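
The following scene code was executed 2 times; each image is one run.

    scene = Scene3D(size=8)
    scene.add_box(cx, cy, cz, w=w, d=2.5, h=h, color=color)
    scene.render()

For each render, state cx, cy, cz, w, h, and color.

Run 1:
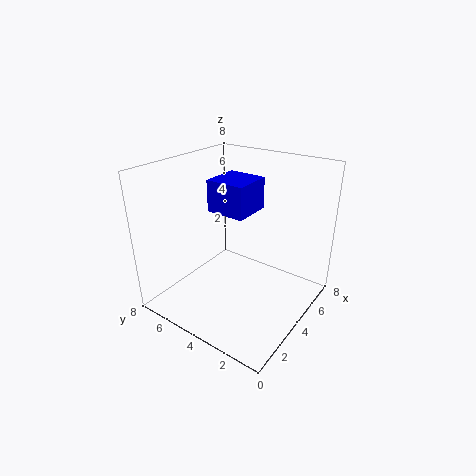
cx = 5, cy = 4.5, cz = 4.5, w = 2.5, h = 2, color = 'blue'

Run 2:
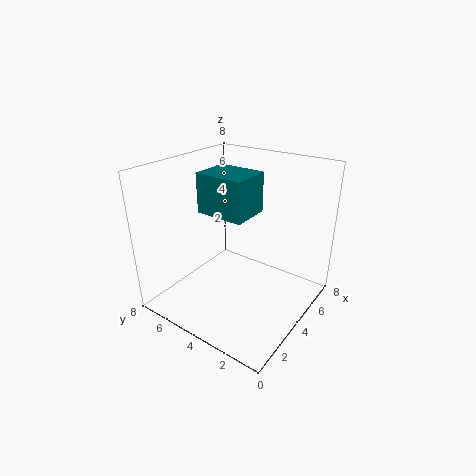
cx = 2, cy = 2.5, cz = 6, w = 2, h = 2, color = 'teal'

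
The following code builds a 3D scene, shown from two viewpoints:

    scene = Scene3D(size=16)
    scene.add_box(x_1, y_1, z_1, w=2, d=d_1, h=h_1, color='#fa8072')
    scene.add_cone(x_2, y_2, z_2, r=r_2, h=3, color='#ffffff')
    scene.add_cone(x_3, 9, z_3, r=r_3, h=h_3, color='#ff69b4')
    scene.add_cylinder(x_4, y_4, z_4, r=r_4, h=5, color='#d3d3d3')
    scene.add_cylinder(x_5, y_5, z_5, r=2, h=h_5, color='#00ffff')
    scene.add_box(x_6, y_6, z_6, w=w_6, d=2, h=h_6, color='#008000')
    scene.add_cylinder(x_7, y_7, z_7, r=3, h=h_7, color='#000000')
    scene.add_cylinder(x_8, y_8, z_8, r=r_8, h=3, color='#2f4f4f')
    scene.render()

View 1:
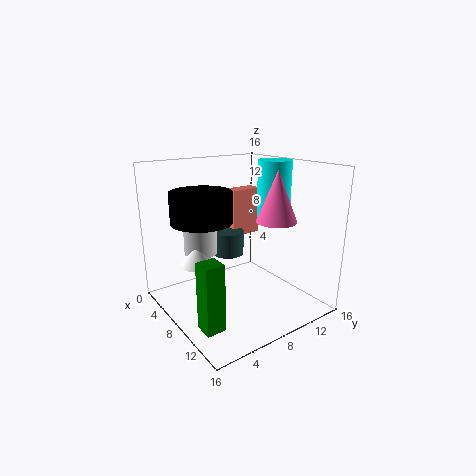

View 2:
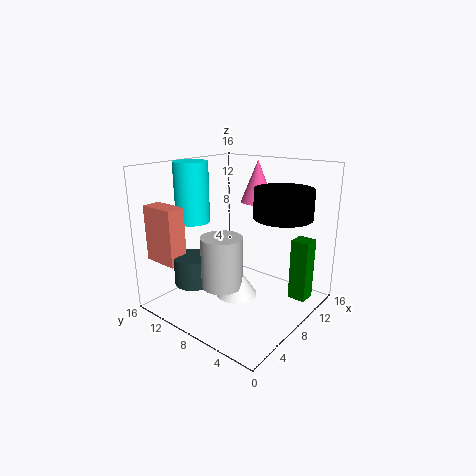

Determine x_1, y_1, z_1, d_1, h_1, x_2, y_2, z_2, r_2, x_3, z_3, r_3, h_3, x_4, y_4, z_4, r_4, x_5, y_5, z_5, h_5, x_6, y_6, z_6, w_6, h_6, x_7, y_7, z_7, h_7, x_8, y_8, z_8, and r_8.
x_1 = 1
y_1 = 11
z_1 = 6
d_1 = 4
h_1 = 6
x_2 = 4
y_2 = 5
z_2 = 4
r_2 = 2
x_3 = 13
z_3 = 11
r_3 = 2
h_3 = 5
x_4 = 3
y_4 = 6
z_4 = 5
r_4 = 2
x_5 = 7
y_5 = 14
z_5 = 9
h_5 = 7
x_6 = 11
y_6 = 1
z_6 = 1
w_6 = 2
h_6 = 7
x_7 = 9
y_7 = 3
z_7 = 11
h_7 = 3
x_8 = 3
y_8 = 10
z_8 = 4
r_8 = 2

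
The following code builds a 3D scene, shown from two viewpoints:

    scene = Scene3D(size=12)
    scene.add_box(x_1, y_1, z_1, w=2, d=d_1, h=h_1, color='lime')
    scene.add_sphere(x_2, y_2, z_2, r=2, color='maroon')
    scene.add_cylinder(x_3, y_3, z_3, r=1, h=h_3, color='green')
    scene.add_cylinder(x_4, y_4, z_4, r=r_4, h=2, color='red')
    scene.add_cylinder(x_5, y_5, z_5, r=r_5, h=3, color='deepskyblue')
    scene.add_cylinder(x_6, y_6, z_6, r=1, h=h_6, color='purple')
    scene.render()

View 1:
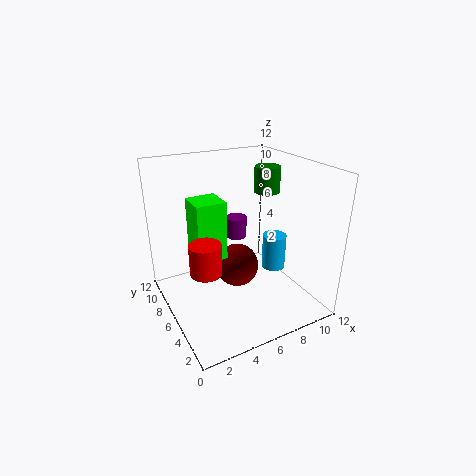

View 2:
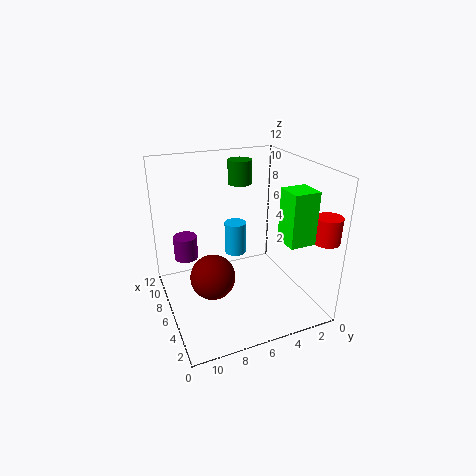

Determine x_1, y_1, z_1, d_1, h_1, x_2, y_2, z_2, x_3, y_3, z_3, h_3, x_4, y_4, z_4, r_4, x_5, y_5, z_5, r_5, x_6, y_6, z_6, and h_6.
x_1 = 1
y_1 = 2
z_1 = 7
d_1 = 2
h_1 = 4
x_2 = 7
y_2 = 8
z_2 = 2
x_3 = 8
y_3 = 5
z_3 = 10
h_3 = 2
x_4 = 1
y_4 = 1
z_4 = 7
r_4 = 1
x_5 = 9
y_5 = 5
z_5 = 3
r_5 = 1
x_6 = 8
y_6 = 10
z_6 = 4
h_6 = 2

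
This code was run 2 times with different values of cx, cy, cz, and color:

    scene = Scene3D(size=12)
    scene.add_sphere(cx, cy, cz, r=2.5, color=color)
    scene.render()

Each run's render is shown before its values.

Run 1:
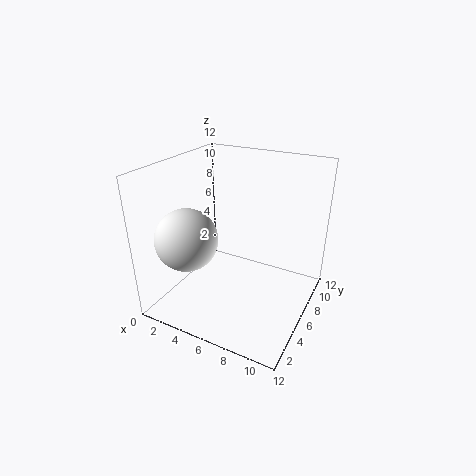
cx = 3
cy = 3
cz = 6.5
color = 'white'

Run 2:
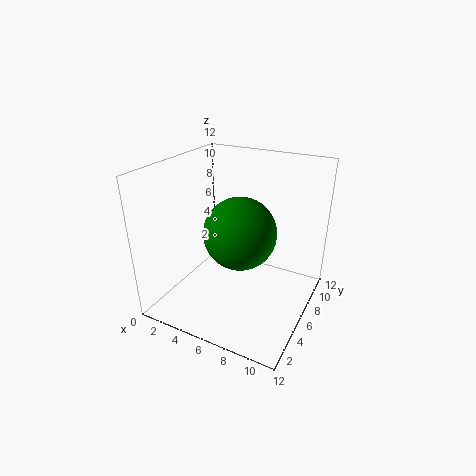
cx = 8
cy = 2.5
cz = 8.5
color = 'green'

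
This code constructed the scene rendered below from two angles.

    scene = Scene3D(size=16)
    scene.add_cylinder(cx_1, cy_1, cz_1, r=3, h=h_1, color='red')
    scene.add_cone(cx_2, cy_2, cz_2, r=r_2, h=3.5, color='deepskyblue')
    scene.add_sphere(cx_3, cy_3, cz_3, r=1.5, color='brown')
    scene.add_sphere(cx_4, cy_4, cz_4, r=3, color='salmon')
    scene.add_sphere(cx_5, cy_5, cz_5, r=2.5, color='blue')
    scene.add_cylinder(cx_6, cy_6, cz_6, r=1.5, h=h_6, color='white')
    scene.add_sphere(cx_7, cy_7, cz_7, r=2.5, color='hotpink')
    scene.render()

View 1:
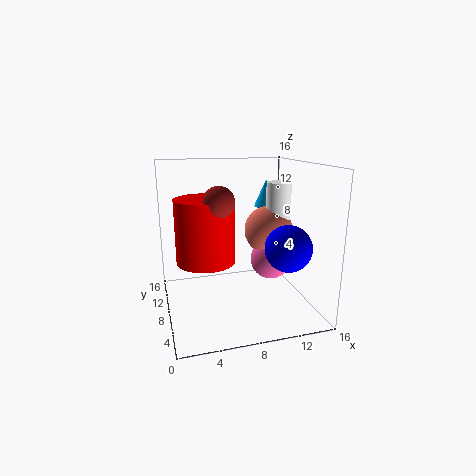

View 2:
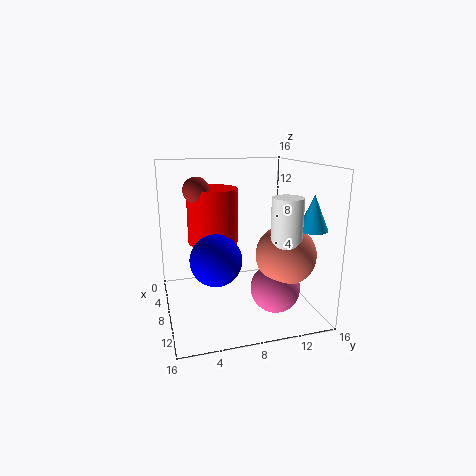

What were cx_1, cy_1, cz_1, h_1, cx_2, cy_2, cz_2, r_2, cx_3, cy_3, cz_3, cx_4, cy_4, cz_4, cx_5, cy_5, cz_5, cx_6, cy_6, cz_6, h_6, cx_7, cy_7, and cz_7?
cx_1 = 4; cy_1 = 6; cz_1 = 6.5; h_1 = 6.5; cx_2 = 13.5; cy_2 = 14; cz_2 = 10; r_2 = 1.5; cx_3 = 5; cy_3 = 4; cz_3 = 13; cx_4 = 13; cy_4 = 11.5; cz_4 = 7.5; cx_5 = 12.5; cy_5 = 4.5; cz_5 = 7.5; cx_6 = 14; cy_6 = 11; cz_6 = 8.5; h_6 = 5; cx_7 = 13; cy_7 = 10.5; cz_7 = 4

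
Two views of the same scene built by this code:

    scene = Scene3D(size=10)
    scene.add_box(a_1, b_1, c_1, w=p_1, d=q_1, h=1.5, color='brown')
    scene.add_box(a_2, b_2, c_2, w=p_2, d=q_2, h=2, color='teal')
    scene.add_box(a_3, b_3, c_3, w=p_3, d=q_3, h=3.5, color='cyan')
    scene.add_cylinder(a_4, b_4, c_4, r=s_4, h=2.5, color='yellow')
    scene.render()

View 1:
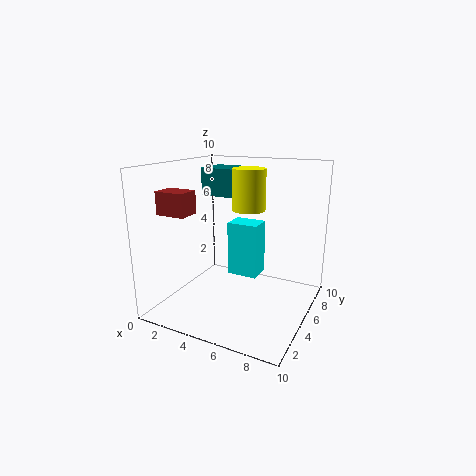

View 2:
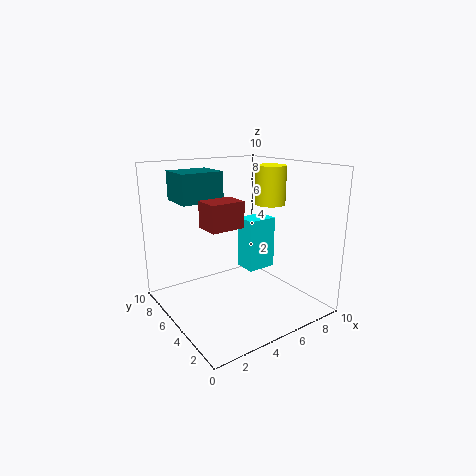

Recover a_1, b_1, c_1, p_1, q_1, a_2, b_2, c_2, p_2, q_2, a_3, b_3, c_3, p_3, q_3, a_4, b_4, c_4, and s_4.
a_1 = 1; b_1 = 1.5; c_1 = 7; p_1 = 2; q_1 = 1.5; a_2 = 1.5; b_2 = 6; c_2 = 7.5; p_2 = 3; q_2 = 2.5; a_3 = 5; b_3 = 3.5; c_3 = 3; p_3 = 2; q_3 = 1.5; a_4 = 6.5; b_4 = 3.5; c_4 = 7.5; s_4 = 1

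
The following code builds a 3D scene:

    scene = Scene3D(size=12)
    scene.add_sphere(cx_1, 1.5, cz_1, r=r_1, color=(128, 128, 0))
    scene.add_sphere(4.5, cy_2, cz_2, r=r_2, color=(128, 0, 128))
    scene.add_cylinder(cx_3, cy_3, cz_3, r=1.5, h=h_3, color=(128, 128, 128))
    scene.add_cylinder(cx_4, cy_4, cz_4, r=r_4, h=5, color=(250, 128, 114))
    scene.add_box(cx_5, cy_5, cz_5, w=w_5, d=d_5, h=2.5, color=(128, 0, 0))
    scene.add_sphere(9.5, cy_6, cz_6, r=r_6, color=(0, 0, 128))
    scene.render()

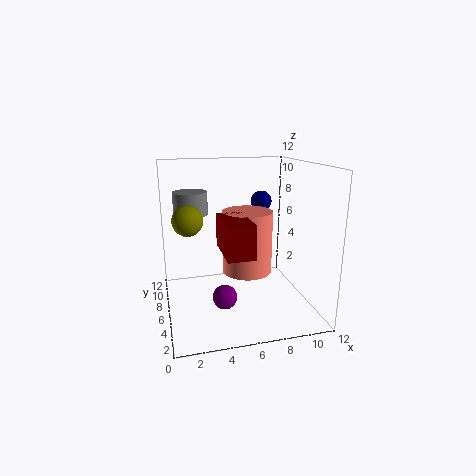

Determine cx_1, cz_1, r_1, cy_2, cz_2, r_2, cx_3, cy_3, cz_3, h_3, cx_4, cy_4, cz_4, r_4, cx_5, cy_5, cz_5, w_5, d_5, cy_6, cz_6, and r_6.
cx_1 = 1.5; cz_1 = 9; r_1 = 1; cy_2 = 4.5; cz_2 = 1.5; r_2 = 1; cx_3 = 2.5; cy_3 = 9; cz_3 = 7.5; h_3 = 2; cx_4 = 6.5; cy_4 = 5; cz_4 = 3.5; r_4 = 2; cx_5 = 4; cy_5 = 1; cz_5 = 6; w_5 = 2; d_5 = 4; cy_6 = 10.5; cz_6 = 8; r_6 = 1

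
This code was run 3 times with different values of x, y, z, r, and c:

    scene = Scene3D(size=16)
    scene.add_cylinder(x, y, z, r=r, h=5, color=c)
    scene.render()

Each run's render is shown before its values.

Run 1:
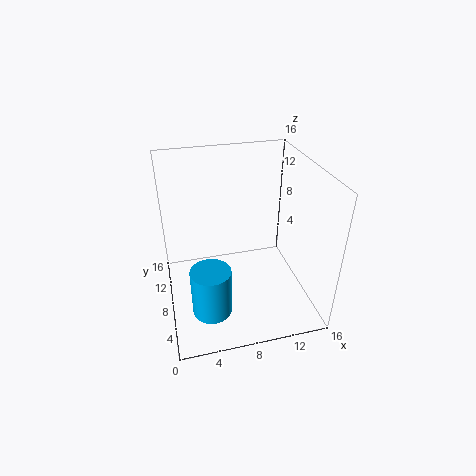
x = 4
y = 3
z = 3
r = 2
c = 'deepskyblue'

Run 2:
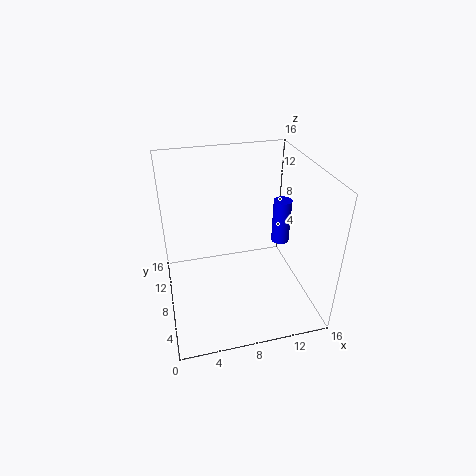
x = 13
y = 8
z = 7
r = 1
c = 'blue'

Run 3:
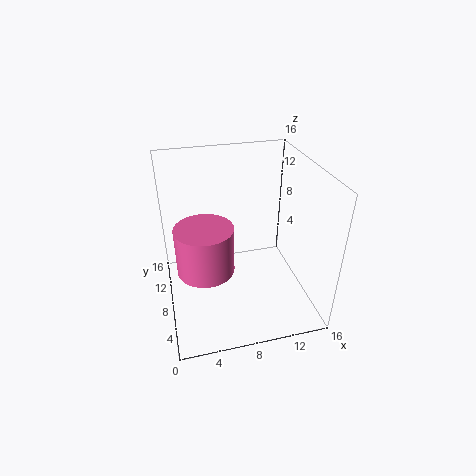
x = 4
y = 6
z = 6
r = 3
c = 'hotpink'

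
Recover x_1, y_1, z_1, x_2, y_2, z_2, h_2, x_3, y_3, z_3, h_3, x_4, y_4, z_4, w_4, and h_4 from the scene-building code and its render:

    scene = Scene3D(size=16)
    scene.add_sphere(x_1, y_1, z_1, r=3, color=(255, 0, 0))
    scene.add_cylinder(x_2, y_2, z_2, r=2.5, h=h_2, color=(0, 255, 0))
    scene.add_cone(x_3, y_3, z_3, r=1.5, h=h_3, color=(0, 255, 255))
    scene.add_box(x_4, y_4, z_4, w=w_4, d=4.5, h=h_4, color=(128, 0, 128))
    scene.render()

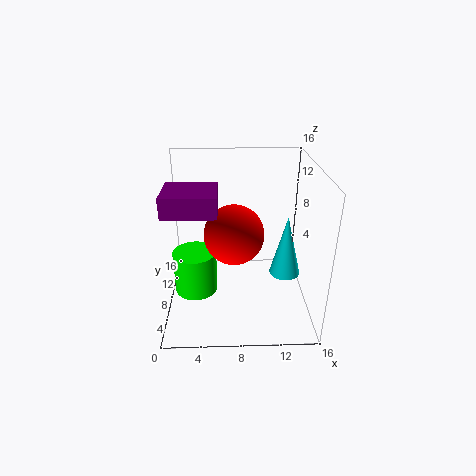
x_1 = 7.5
y_1 = 5
z_1 = 10
x_2 = 3
y_2 = 8.5
z_2 = 1
h_2 = 5
x_3 = 12.5
y_3 = 3.5
z_3 = 6.5
h_3 = 6
x_4 = 1
y_4 = 2
z_4 = 13
w_4 = 5
h_4 = 2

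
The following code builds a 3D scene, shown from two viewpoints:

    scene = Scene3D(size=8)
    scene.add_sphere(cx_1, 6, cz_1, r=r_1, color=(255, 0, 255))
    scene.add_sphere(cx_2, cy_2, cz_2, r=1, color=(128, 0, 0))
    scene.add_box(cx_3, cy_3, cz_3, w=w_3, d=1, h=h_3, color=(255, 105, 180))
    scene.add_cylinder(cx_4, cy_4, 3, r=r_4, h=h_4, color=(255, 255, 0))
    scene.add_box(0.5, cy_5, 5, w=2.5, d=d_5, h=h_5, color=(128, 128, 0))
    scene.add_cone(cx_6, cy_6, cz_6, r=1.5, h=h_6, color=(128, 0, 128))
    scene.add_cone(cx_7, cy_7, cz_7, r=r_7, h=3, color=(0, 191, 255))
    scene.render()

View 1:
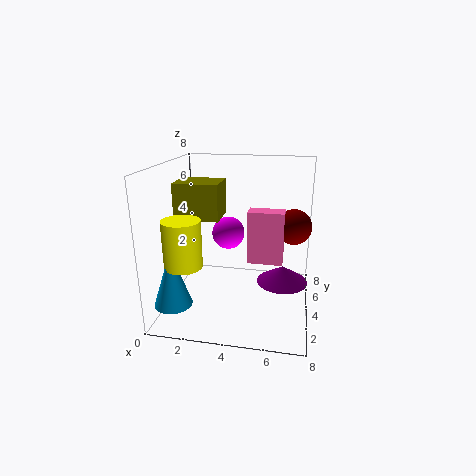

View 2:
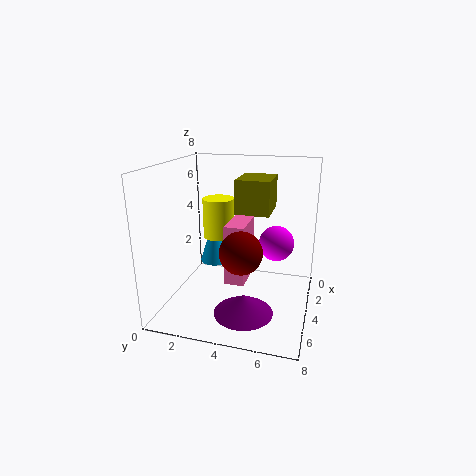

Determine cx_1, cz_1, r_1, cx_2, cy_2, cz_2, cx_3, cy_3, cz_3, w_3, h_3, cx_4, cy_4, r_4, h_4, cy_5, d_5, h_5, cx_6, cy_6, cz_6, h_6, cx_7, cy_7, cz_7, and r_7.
cx_1 = 3
cz_1 = 3.5
r_1 = 1
cx_2 = 7
cy_2 = 5
cz_2 = 4.5
cx_3 = 4.5
cy_3 = 4
cz_3 = 2.5
w_3 = 2
h_3 = 3
cx_4 = 1.5
cy_4 = 2
r_4 = 1
h_4 = 2.5
cy_5 = 3.5
d_5 = 2
h_5 = 2
cx_6 = 6.5
cy_6 = 5
cz_6 = 1
h_6 = 1
cx_7 = 1
cy_7 = 1.5
cz_7 = 1
r_7 = 1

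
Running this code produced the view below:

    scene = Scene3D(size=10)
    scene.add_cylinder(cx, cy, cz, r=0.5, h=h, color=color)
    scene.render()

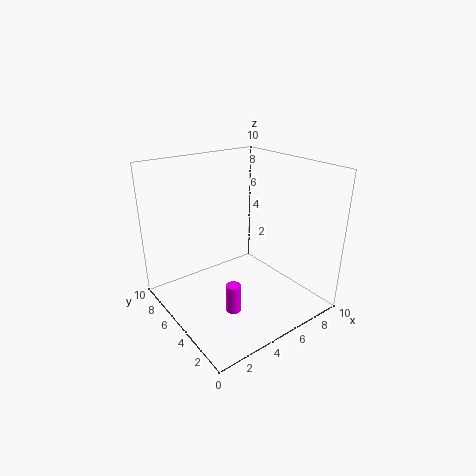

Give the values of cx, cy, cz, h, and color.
cx = 3.5
cy = 3.5
cz = 0.5
h = 2
color = 'magenta'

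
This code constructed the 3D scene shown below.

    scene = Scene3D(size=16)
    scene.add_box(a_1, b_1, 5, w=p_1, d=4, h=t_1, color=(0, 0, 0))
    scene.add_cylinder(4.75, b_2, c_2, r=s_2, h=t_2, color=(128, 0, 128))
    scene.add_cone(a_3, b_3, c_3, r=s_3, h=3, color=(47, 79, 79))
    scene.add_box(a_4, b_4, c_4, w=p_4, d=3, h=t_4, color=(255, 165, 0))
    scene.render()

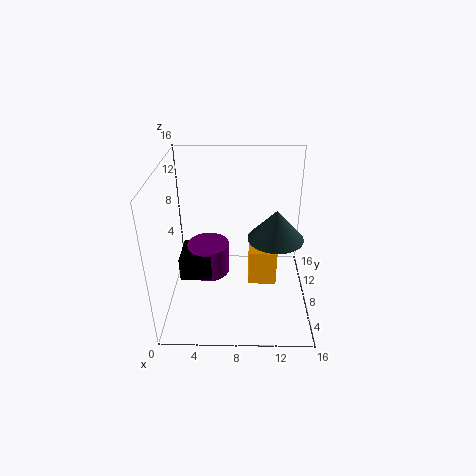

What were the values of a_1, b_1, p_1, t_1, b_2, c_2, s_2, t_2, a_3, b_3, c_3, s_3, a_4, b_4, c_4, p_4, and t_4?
a_1 = 2; b_1 = 4.25; p_1 = 3.25; t_1 = 2.5; b_2 = 7.25; c_2 = 4.25; s_2 = 2.25; t_2 = 3.5; a_3 = 11.75; b_3 = 4.75; c_3 = 10; s_3 = 2.75; a_4 = 9.25; b_4 = 7.75; c_4 = 1.75; p_4 = 3.25; t_4 = 4.25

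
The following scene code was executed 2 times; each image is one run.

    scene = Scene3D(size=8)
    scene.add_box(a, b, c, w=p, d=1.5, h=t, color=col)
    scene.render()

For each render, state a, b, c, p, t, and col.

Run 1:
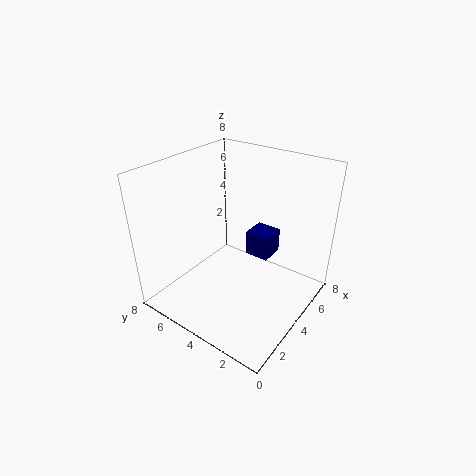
a = 5.5; b = 3; c = 2; p = 1.5; t = 1.5; col = 'navy'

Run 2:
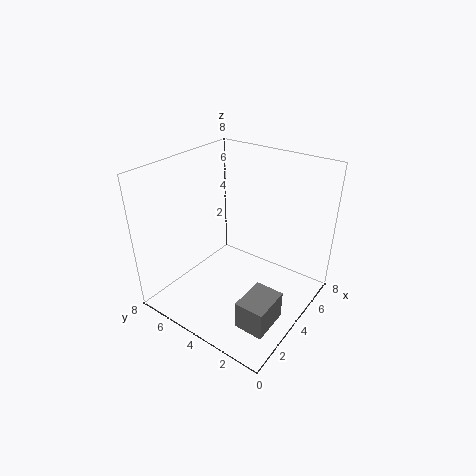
a = 1; b = 0.5; c = 1; p = 2; t = 1.5; col = 'gray'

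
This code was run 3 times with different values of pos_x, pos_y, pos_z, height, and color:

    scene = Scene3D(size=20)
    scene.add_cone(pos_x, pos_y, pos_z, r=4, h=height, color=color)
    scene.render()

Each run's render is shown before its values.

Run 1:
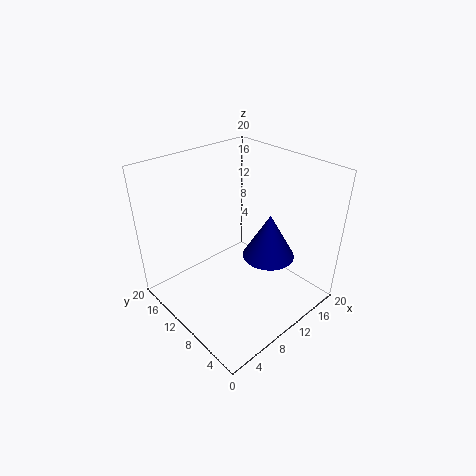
pos_x = 16; pos_y = 9.5; pos_z = 4.5; height = 7; color = 'navy'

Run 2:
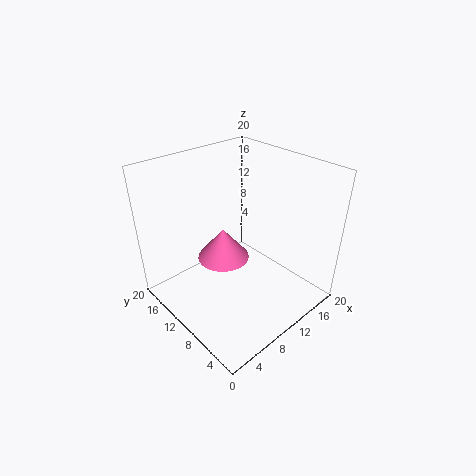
pos_x = 11; pos_y = 14.5; pos_z = 4; height = 5; color = 'hotpink'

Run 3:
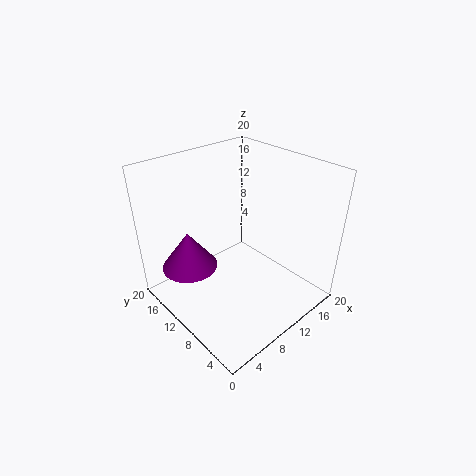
pos_x = 5; pos_y = 15; pos_z = 5; height = 5.5; color = 'purple'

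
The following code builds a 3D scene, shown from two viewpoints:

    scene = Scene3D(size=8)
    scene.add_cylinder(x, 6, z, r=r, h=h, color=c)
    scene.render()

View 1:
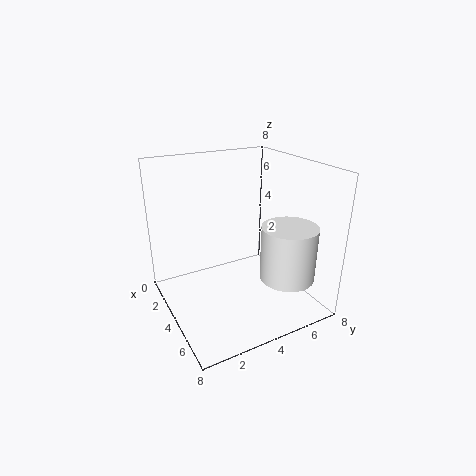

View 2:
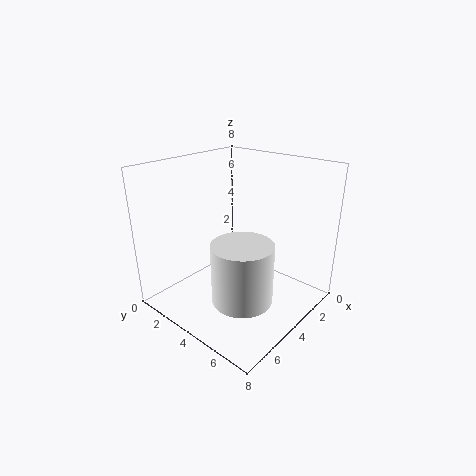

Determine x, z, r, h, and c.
x = 6; z = 2; r = 1.5; h = 3; c = 'white'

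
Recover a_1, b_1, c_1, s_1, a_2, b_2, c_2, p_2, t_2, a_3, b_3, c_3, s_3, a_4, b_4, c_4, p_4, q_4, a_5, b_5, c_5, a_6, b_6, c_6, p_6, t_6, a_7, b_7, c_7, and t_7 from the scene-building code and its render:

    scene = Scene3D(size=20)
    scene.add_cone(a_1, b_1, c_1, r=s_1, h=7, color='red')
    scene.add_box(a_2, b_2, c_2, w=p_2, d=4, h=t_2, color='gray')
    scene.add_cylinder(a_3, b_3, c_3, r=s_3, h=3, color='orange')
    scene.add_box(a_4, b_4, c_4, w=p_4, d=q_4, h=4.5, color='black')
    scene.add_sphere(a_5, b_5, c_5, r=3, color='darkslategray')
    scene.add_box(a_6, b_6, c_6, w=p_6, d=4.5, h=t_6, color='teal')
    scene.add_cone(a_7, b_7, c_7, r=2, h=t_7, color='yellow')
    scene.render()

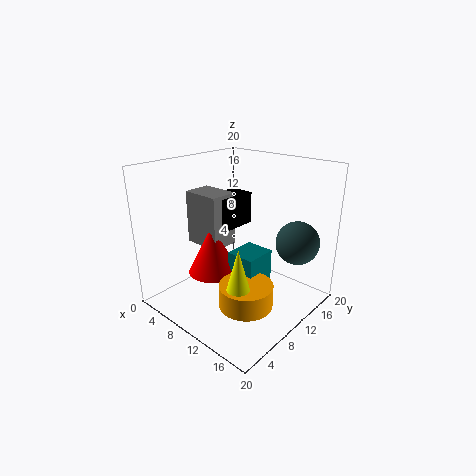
a_1 = 7.5, b_1 = 7.5, c_1 = 5, s_1 = 3.5, a_2 = 3, b_2 = 7, c_2 = 8.5, p_2 = 5.5, t_2 = 7.5, a_3 = 14.5, b_3 = 6.5, c_3 = 3, s_3 = 3.5, a_4 = 5.5, b_4 = 8.5, c_4 = 11, p_4 = 3.5, q_4 = 5.5, a_5 = 16.5, b_5 = 15, c_5 = 9.5, a_6 = 10, b_6 = 8, c_6 = 3, p_6 = 4, t_6 = 5.5, a_7 = 14.5, b_7 = 5, c_7 = 4, t_7 = 7.5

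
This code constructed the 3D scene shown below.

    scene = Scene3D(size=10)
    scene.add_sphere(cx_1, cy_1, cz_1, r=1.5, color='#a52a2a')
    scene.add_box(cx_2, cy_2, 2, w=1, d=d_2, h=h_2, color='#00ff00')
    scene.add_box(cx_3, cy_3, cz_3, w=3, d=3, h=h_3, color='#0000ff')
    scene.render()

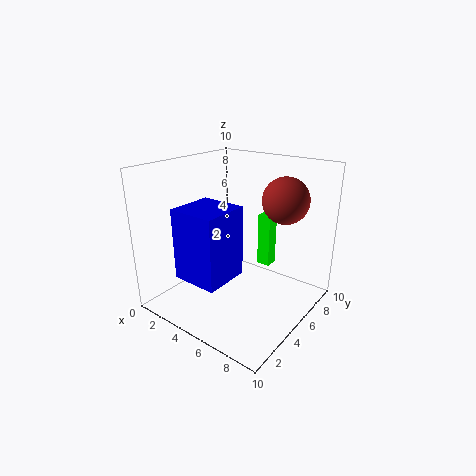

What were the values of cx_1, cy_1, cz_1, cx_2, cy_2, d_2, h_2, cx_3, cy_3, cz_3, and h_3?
cx_1 = 8
cy_1 = 6
cz_1 = 8
cx_2 = 5
cy_2 = 7.5
d_2 = 1
h_2 = 4
cx_3 = 3.5
cy_3 = 0.5
cz_3 = 3.5
h_3 = 4.5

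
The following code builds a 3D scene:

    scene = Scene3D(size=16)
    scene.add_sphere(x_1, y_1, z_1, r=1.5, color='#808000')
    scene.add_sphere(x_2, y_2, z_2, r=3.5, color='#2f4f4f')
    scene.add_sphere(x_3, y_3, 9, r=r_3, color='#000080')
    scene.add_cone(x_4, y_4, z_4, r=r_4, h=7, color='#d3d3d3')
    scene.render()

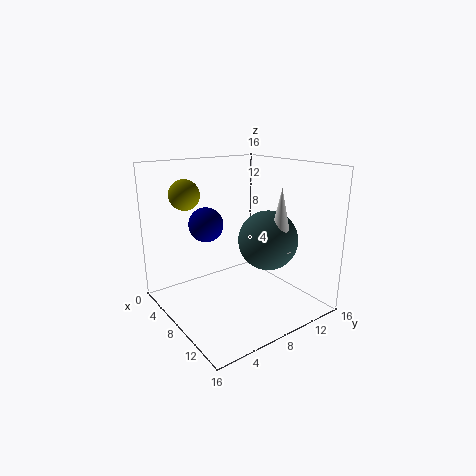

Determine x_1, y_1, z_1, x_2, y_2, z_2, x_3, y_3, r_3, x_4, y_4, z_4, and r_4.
x_1 = 7.5
y_1 = 2
z_1 = 13.5
x_2 = 8.5
y_2 = 12
z_2 = 7
x_3 = 4.5
y_3 = 6
r_3 = 2
x_4 = 10.5
y_4 = 12
z_4 = 6.5
r_4 = 1.5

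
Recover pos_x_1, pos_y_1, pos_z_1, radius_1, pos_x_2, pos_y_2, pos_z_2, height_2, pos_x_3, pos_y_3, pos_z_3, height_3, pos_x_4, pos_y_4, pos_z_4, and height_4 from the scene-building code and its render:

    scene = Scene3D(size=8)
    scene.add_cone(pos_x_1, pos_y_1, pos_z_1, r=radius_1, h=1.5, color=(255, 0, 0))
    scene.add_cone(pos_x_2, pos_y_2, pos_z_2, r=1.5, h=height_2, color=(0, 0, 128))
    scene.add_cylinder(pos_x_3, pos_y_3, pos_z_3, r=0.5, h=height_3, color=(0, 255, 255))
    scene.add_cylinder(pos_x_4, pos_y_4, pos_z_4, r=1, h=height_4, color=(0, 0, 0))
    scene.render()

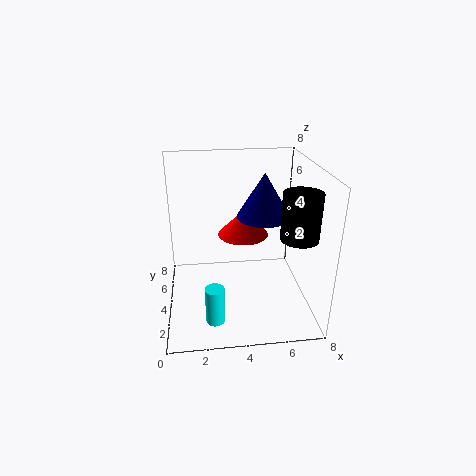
pos_x_1 = 4.5, pos_y_1 = 5.5, pos_z_1 = 3.5, radius_1 = 1.5, pos_x_2 = 5.5, pos_y_2 = 4.5, pos_z_2 = 5, height_2 = 2.5, pos_x_3 = 2.5, pos_y_3 = 1.5, pos_z_3 = 0.5, height_3 = 2, pos_x_4 = 7, pos_y_4 = 2.5, pos_z_4 = 4.5, height_4 = 2.5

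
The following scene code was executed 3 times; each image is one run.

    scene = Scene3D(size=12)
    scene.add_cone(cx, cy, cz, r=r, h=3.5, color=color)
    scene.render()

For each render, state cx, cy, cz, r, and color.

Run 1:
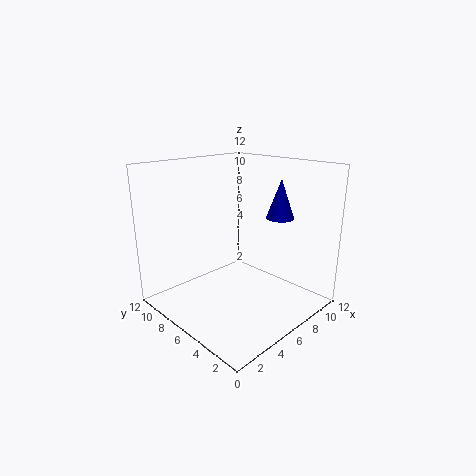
cx = 10.25; cy = 5; cz = 7; r = 1.25; color = 'blue'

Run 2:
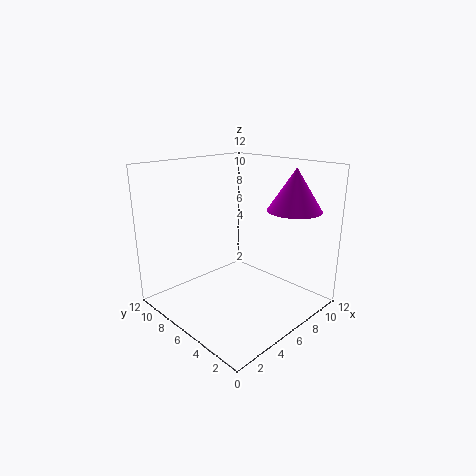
cx = 9.5; cy = 3; cz = 8.25; r = 2.25; color = 'magenta'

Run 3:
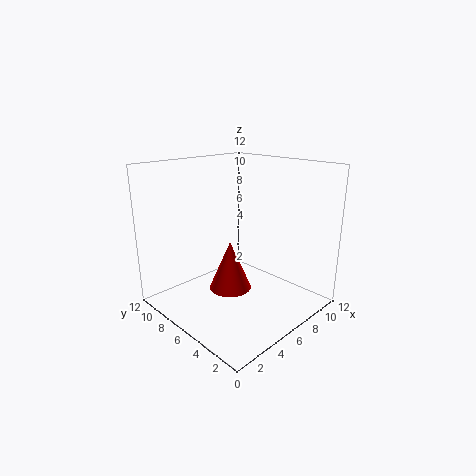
cx = 2.75; cy = 3.5; cz = 3.75; r = 1.5; color = 'red'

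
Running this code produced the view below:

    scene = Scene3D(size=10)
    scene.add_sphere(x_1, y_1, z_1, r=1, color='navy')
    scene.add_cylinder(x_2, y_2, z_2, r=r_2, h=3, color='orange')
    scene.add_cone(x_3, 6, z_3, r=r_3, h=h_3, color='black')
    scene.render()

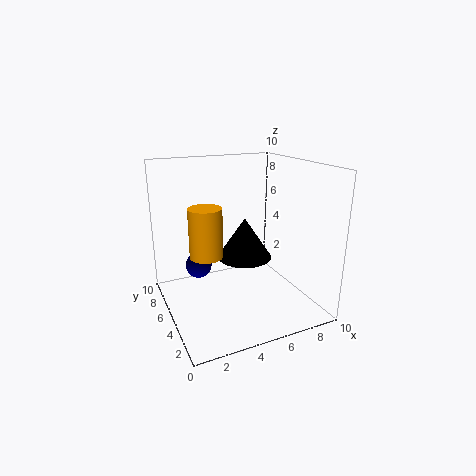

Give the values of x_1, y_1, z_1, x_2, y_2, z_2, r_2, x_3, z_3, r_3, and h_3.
x_1 = 3, y_1 = 8, z_1 = 2, x_2 = 2, y_2 = 3, z_2 = 5, r_2 = 1, x_3 = 6, z_3 = 3, r_3 = 2, h_3 = 3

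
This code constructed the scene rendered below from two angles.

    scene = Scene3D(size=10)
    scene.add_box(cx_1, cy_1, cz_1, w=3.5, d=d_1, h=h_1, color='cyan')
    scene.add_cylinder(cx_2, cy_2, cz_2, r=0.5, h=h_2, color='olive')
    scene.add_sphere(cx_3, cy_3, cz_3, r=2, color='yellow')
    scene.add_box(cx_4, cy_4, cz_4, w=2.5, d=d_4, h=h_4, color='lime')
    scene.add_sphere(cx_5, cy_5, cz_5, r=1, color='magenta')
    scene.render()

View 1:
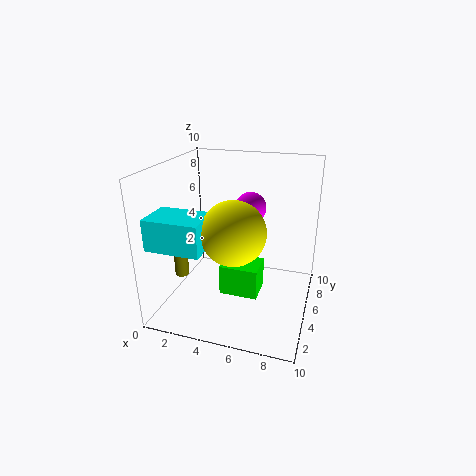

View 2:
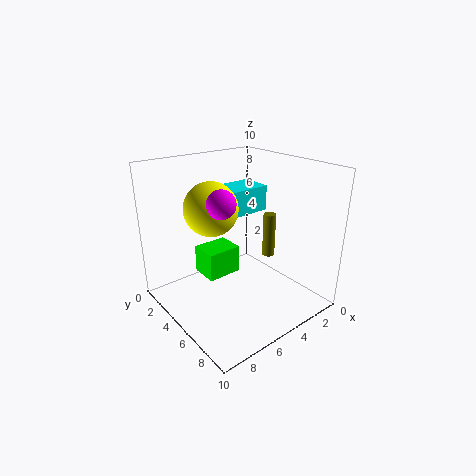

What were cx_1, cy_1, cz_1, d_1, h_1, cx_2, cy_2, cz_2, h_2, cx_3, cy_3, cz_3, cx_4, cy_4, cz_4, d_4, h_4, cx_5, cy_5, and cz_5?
cx_1 = 0.5; cy_1 = 0.5; cz_1 = 5.5; d_1 = 2.5; h_1 = 2; cx_2 = 1; cy_2 = 4; cz_2 = 2; h_2 = 3.5; cx_3 = 5.5; cy_3 = 2.5; cz_3 = 6.5; cx_4 = 4.5; cy_4 = 2.5; cz_4 = 2; d_4 = 2; h_4 = 2; cx_5 = 6; cy_5 = 4.5; cz_5 = 7.5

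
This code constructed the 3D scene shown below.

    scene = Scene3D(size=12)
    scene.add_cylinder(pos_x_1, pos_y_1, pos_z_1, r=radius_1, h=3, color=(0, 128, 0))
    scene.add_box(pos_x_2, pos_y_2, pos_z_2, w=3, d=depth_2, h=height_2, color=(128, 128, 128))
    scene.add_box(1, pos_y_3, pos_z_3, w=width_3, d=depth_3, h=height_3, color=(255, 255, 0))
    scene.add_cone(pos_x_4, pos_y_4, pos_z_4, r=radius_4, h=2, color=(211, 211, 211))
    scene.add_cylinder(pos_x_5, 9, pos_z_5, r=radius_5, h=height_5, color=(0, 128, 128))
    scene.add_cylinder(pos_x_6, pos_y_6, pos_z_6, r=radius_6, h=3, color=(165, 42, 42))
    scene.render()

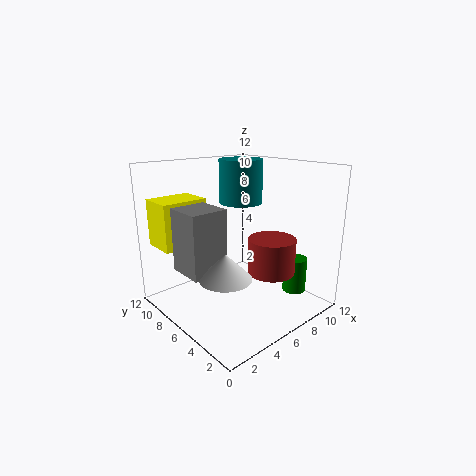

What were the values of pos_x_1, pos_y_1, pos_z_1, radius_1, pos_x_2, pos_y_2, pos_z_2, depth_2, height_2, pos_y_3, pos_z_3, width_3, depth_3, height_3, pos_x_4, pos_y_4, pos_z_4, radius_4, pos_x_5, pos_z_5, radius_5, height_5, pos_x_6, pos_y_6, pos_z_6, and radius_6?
pos_x_1 = 10, pos_y_1 = 3, pos_z_1 = 1, radius_1 = 1, pos_x_2 = 1, pos_y_2 = 5, pos_z_2 = 4, depth_2 = 3, height_2 = 5, pos_y_3 = 9, pos_z_3 = 5, width_3 = 4, depth_3 = 3, height_3 = 4, pos_x_4 = 3, pos_y_4 = 4, pos_z_4 = 4, radius_4 = 2, pos_x_5 = 9, pos_z_5 = 8, radius_5 = 2, height_5 = 4, pos_x_6 = 8, pos_y_6 = 4, pos_z_6 = 3, radius_6 = 2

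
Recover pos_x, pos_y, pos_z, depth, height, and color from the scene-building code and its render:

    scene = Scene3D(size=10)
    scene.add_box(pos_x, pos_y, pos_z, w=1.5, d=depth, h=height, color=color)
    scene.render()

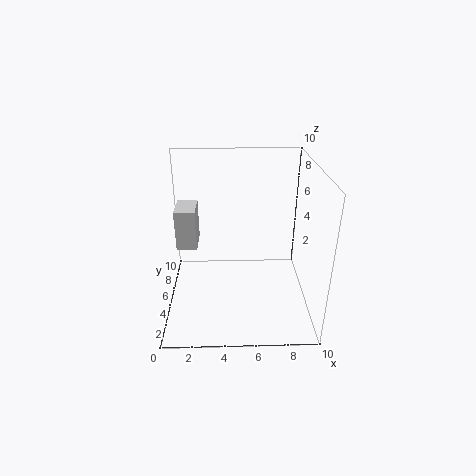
pos_x = 0.5; pos_y = 6; pos_z = 3.5; depth = 2.5; height = 3; color = 'lightgray'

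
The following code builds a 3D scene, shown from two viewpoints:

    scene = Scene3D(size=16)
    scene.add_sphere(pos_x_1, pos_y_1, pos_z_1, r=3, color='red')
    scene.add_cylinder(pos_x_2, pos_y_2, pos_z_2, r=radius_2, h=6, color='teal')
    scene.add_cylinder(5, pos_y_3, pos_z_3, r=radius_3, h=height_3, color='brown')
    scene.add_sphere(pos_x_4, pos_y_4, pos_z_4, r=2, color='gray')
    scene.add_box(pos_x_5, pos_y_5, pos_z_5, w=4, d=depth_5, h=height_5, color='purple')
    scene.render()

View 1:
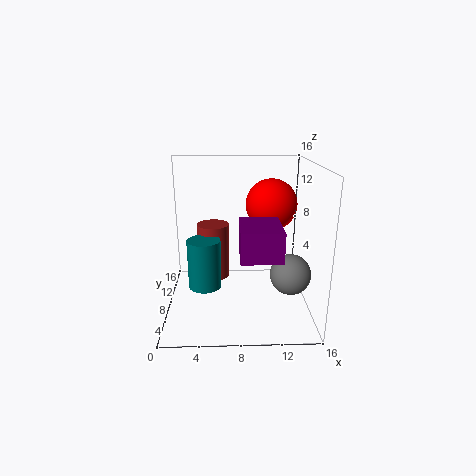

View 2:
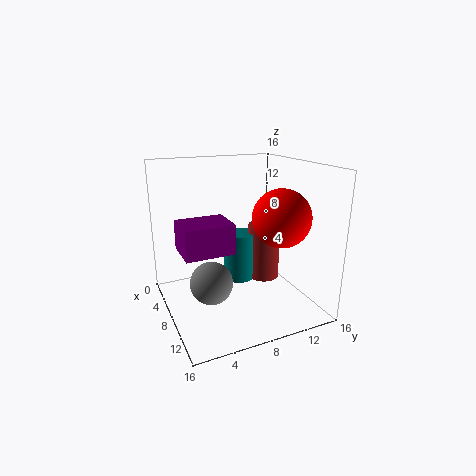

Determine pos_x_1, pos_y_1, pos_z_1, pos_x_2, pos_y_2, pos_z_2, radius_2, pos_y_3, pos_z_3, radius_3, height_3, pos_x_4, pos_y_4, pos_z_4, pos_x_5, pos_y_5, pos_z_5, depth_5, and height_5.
pos_x_1 = 12, pos_y_1 = 11, pos_z_1 = 11, pos_x_2 = 4, pos_y_2 = 10, pos_z_2 = 1, radius_2 = 2, pos_y_3 = 13, pos_z_3 = 1, radius_3 = 2, height_3 = 7, pos_x_4 = 13, pos_y_4 = 3, pos_z_4 = 6, pos_x_5 = 8, pos_y_5 = 1, pos_z_5 = 8, depth_5 = 5, height_5 = 3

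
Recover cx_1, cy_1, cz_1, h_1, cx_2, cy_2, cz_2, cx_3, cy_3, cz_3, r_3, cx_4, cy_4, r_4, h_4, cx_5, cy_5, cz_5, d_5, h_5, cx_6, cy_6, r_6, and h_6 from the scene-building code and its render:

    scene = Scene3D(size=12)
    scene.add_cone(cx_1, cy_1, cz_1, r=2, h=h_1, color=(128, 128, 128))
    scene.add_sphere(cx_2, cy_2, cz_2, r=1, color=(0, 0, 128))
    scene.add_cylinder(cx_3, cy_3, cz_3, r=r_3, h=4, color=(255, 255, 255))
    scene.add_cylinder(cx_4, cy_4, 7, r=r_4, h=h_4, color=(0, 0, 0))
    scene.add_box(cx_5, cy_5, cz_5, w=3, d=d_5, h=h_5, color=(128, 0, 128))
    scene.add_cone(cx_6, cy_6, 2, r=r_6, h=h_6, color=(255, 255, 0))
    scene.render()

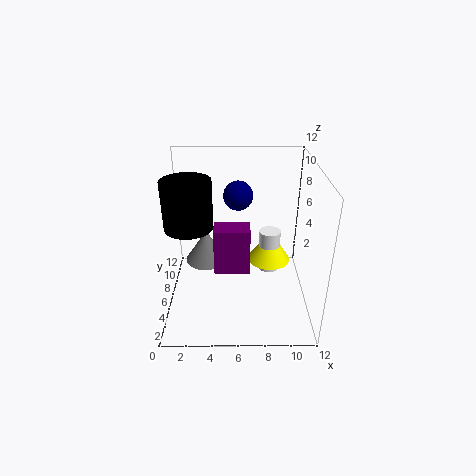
cx_1 = 3
cy_1 = 9
cz_1 = 2
h_1 = 3
cx_2 = 6
cy_2 = 3
cz_2 = 11
cx_3 = 9
cy_3 = 9
cz_3 = 1
r_3 = 1
cx_4 = 2
cy_4 = 6
r_4 = 2
h_4 = 4
cx_5 = 4
cy_5 = 5
cz_5 = 3
d_5 = 2
h_5 = 4
cx_6 = 9
cy_6 = 9
r_6 = 2
h_6 = 3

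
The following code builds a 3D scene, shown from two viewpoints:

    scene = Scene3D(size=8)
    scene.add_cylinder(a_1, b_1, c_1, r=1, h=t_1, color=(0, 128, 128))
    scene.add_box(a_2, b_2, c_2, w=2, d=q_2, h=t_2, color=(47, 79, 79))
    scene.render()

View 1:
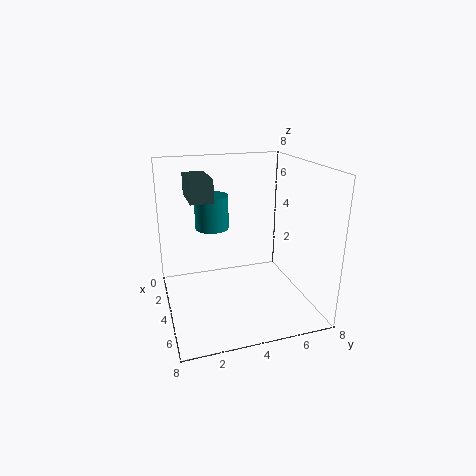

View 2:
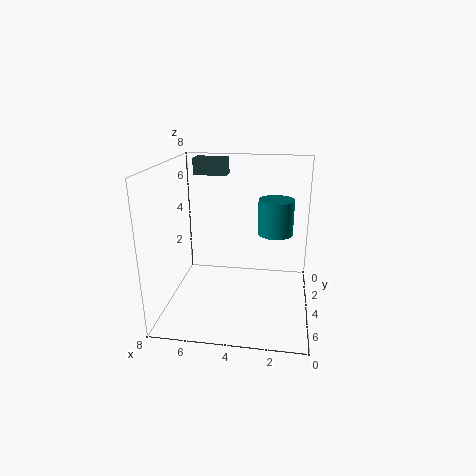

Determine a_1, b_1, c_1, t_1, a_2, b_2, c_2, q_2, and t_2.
a_1 = 2, b_1 = 3, c_1 = 4, t_1 = 2, a_2 = 5, b_2 = 1, c_2 = 7, q_2 = 1, t_2 = 1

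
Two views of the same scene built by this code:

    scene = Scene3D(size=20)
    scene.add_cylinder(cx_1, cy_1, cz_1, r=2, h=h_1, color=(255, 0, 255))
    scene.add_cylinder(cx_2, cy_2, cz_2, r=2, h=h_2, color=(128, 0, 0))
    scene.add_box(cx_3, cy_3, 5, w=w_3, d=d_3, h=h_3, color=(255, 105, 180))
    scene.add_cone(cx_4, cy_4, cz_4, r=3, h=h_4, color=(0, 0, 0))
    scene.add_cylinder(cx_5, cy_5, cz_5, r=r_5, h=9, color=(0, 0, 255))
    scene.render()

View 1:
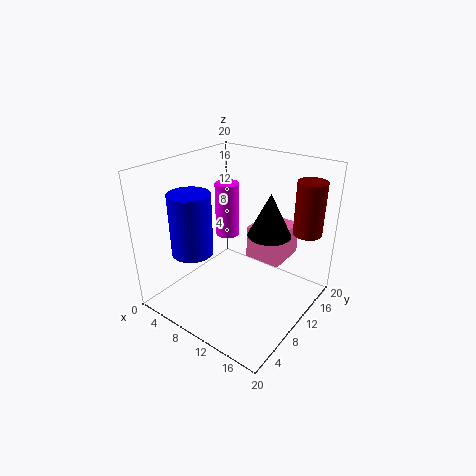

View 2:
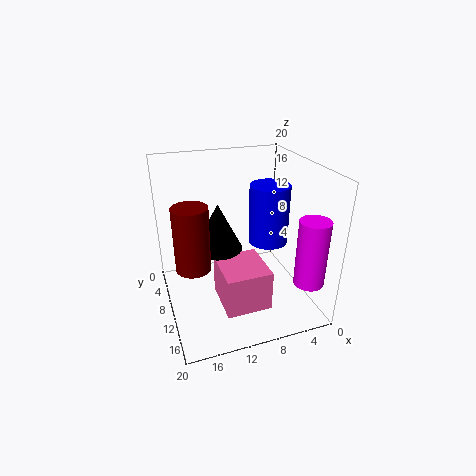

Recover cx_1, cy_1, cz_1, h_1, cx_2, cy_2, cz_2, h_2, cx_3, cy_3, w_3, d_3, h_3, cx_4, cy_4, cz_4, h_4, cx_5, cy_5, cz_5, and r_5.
cx_1 = 2.5, cy_1 = 17, cz_1 = 5.5, h_1 = 9, cx_2 = 17.5, cy_2 = 16, cz_2 = 10.5, h_2 = 7.5, cx_3 = 9, cy_3 = 13.5, w_3 = 5.5, d_3 = 6, h_3 = 5, cx_4 = 13.5, cy_4 = 12.5, cz_4 = 10.5, h_4 = 6, cx_5 = 4, cy_5 = 7, cz_5 = 7, r_5 = 3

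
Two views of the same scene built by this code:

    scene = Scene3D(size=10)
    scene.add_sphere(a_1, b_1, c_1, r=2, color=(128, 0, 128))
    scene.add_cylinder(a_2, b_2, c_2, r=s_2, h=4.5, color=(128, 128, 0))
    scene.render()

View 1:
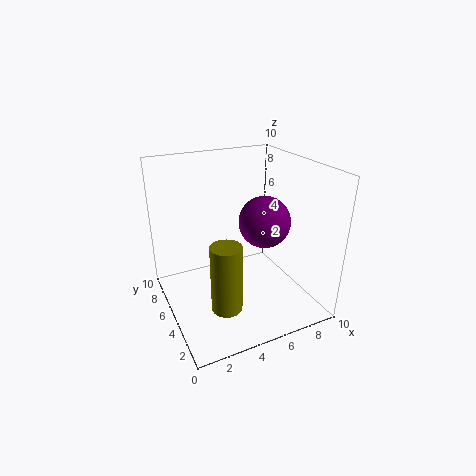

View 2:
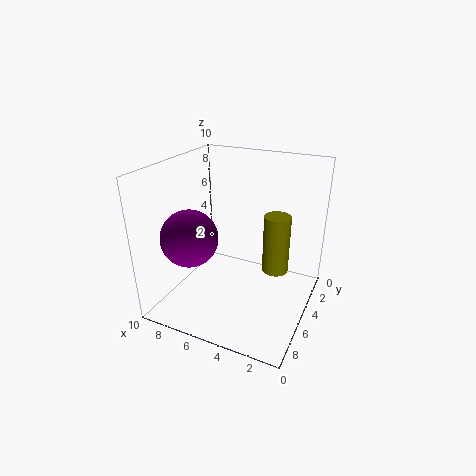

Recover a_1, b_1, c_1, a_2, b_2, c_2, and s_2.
a_1 = 8, b_1 = 6.5, c_1 = 5, a_2 = 3, b_2 = 2.5, c_2 = 1.5, s_2 = 1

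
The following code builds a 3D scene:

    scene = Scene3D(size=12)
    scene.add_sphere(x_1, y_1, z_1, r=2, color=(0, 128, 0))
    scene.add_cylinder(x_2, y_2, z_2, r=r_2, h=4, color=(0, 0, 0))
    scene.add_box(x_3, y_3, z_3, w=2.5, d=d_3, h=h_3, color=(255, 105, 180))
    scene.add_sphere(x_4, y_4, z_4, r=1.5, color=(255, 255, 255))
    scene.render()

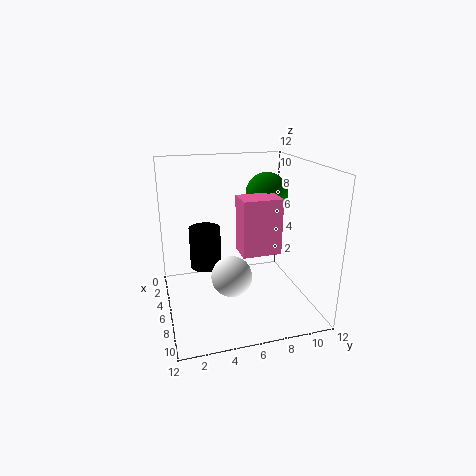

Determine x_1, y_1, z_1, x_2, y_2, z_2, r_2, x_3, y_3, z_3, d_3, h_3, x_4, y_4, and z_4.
x_1 = 2; y_1 = 10; z_1 = 8.5; x_2 = 1.5; y_2 = 4; z_2 = 1.5; r_2 = 1.5; x_3 = 3.5; y_3 = 6.5; z_3 = 4; d_3 = 3.5; h_3 = 5; x_4 = 9.5; y_4 = 4.5; z_4 = 4.5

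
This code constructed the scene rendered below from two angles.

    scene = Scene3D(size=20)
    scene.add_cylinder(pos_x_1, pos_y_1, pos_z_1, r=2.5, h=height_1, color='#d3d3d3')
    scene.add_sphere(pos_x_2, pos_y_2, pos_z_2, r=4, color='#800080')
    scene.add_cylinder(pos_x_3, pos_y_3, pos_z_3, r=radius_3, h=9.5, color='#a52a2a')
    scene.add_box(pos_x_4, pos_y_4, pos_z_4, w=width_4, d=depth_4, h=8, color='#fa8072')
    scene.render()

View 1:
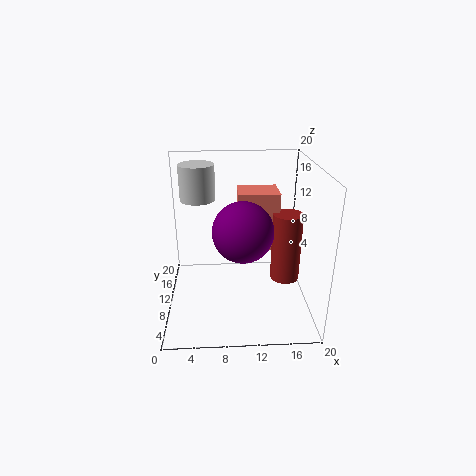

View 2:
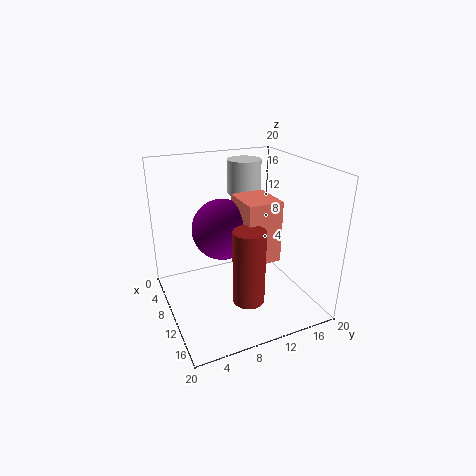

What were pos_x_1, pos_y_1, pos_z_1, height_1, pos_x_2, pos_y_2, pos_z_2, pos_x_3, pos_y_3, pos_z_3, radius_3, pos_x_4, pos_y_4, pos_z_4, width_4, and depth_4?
pos_x_1 = 4.5
pos_y_1 = 13.5
pos_z_1 = 14.5
height_1 = 5
pos_x_2 = 10.5
pos_y_2 = 7.5
pos_z_2 = 12
pos_x_3 = 16.5
pos_y_3 = 8.5
pos_z_3 = 4.5
radius_3 = 2
pos_x_4 = 10
pos_y_4 = 9
pos_z_4 = 8.5
width_4 = 5.5
depth_4 = 4.5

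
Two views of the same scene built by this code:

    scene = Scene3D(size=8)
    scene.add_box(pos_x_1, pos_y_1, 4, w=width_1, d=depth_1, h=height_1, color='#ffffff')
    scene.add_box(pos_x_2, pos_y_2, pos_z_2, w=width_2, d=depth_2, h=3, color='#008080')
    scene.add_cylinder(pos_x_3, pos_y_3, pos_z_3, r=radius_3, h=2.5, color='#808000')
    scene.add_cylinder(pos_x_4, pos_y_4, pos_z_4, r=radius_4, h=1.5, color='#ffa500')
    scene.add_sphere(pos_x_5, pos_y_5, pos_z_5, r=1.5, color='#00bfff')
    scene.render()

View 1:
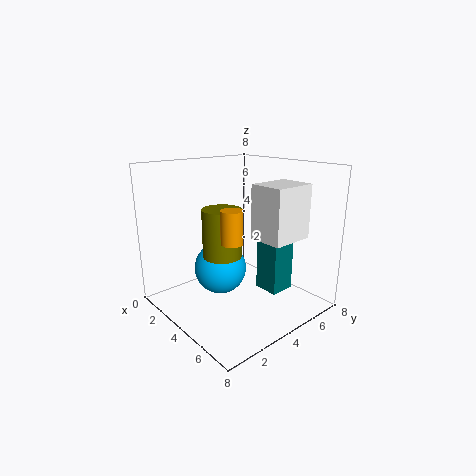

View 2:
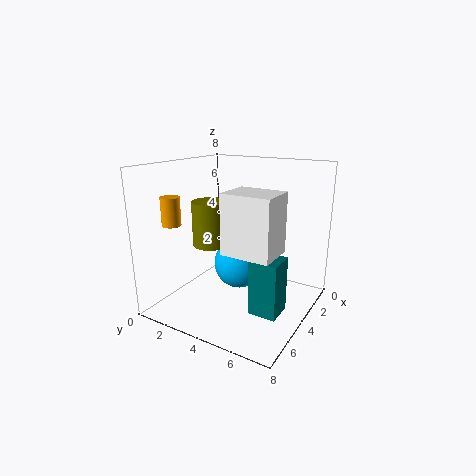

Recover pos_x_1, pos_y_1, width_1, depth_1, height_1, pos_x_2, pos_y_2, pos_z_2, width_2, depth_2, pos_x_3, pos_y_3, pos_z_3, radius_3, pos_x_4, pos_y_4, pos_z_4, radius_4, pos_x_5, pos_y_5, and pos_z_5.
pos_x_1 = 4.5, pos_y_1 = 4.5, width_1 = 2, depth_1 = 2.5, height_1 = 3, pos_x_2 = 4, pos_y_2 = 5.5, pos_z_2 = 0.5, width_2 = 1.5, depth_2 = 1.5, pos_x_3 = 4.5, pos_y_3 = 2.5, pos_z_3 = 3.5, radius_3 = 1, pos_x_4 = 6.5, pos_y_4 = 1.5, pos_z_4 = 5, radius_4 = 0.5, pos_x_5 = 3, pos_y_5 = 3.5, pos_z_5 = 2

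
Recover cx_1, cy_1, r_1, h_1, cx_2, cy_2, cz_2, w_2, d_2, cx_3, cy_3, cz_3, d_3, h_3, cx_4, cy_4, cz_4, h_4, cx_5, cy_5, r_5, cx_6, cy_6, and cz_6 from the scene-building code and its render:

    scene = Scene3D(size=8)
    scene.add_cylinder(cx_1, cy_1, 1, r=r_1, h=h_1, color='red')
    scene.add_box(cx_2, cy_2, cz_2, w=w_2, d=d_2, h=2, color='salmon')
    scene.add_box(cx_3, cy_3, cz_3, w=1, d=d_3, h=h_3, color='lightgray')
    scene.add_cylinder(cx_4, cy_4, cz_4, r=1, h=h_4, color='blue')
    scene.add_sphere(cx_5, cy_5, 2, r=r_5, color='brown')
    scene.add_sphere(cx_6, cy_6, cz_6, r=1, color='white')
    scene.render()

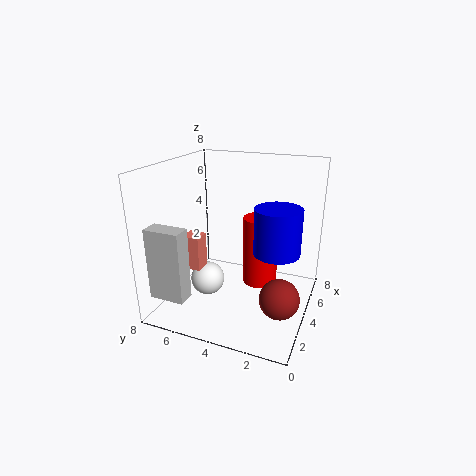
cx_1 = 5, cy_1 = 3, r_1 = 1, h_1 = 4, cx_2 = 3, cy_2 = 6, cz_2 = 2, w_2 = 1, d_2 = 1, cx_3 = 1, cy_3 = 6, cz_3 = 1, d_3 = 2, h_3 = 4, cx_4 = 1, cy_4 = 1, cz_4 = 5, h_4 = 2, cx_5 = 2, cy_5 = 1, r_5 = 1, cx_6 = 4, cy_6 = 6, cz_6 = 1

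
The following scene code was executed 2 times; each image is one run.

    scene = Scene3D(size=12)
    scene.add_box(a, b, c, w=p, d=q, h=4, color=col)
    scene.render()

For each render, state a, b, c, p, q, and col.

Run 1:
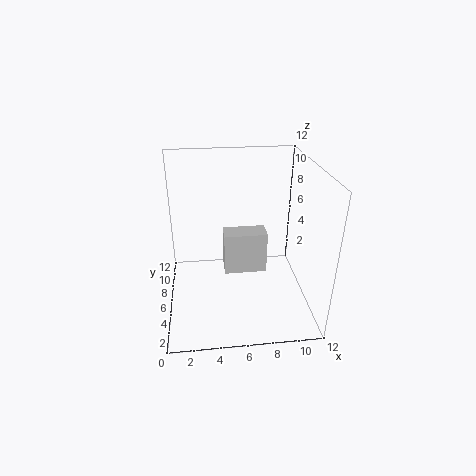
a = 5; b = 8; c = 1; p = 4; q = 2; col = 'lightgray'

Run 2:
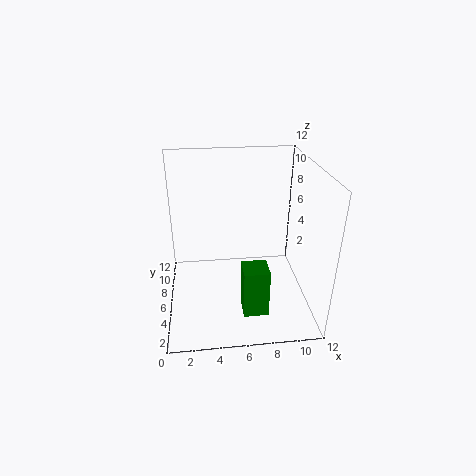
a = 6; b = 2; c = 1; p = 2; q = 2; col = 'green'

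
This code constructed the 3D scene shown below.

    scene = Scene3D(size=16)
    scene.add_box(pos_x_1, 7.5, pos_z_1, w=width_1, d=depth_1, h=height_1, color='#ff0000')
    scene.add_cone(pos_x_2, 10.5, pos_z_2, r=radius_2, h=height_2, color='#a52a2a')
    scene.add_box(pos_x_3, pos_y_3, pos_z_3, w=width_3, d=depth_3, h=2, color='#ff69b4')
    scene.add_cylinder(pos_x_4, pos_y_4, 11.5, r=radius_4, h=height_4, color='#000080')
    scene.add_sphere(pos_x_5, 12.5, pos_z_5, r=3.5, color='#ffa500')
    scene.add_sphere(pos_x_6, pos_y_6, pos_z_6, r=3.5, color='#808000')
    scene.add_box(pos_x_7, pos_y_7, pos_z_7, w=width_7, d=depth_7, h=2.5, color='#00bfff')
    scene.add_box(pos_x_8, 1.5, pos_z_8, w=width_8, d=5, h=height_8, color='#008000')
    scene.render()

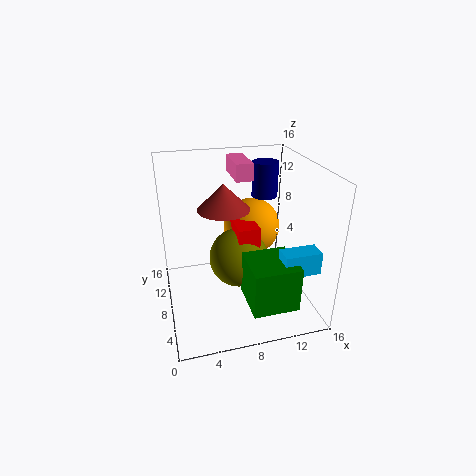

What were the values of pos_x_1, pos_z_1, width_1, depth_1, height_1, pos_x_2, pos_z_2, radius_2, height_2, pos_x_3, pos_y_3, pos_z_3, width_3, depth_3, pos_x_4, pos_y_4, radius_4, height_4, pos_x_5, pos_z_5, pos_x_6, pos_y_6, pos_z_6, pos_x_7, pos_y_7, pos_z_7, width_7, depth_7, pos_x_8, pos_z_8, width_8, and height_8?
pos_x_1 = 8; pos_z_1 = 5.5; width_1 = 2.5; depth_1 = 4; height_1 = 3.5; pos_x_2 = 7; pos_z_2 = 10.5; radius_2 = 3; height_2 = 3; pos_x_3 = 8.5; pos_y_3 = 10.5; pos_z_3 = 13.5; width_3 = 2; depth_3 = 5; pos_x_4 = 12; pos_y_4 = 11; radius_4 = 1.5; height_4 = 4; pos_x_5 = 11; pos_z_5 = 7; pos_x_6 = 8.5; pos_y_6 = 9.5; pos_z_6 = 4.5; pos_x_7 = 11.5; pos_y_7 = 2.5; pos_z_7 = 5.5; width_7 = 4; depth_7 = 2; pos_x_8 = 8; pos_z_8 = 2; width_8 = 5; height_8 = 5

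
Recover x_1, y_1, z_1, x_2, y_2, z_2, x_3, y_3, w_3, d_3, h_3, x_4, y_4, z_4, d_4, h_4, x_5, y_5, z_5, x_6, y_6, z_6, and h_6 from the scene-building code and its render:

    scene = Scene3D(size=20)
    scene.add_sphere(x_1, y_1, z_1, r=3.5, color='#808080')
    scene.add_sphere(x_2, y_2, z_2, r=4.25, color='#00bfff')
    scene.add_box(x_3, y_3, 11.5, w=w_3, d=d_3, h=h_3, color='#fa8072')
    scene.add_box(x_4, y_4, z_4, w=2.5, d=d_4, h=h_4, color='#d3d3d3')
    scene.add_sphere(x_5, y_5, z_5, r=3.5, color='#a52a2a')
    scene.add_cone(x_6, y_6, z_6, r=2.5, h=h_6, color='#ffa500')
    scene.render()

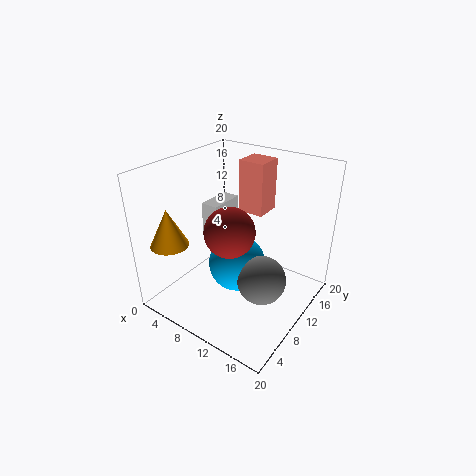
x_1 = 13.75
y_1 = 10.5
z_1 = 4
x_2 = 8.75
y_2 = 11.5
z_2 = 4.5
x_3 = 6.75
y_3 = 14.75
w_3 = 4
d_3 = 4
h_3 = 7.75
x_4 = 5
y_4 = 8.5
z_4 = 9.25
d_4 = 5
h_4 = 5.25
x_5 = 9.5
y_5 = 8.75
z_5 = 11.25
x_6 = 4.25
y_6 = 2.75
z_6 = 10.5
h_6 = 5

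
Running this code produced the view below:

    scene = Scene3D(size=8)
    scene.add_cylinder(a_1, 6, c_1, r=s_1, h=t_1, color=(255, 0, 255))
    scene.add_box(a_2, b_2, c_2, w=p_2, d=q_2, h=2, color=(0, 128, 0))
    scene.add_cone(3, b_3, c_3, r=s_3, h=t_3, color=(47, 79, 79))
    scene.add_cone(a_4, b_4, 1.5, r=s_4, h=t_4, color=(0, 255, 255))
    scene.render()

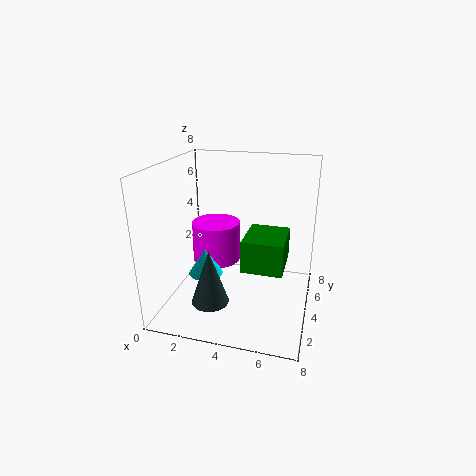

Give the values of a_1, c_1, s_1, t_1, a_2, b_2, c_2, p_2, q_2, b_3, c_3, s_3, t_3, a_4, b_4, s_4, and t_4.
a_1 = 2
c_1 = 1.5
s_1 = 1.5
t_1 = 2.5
a_2 = 4
b_2 = 4.5
c_2 = 1.5
p_2 = 2.5
q_2 = 3
b_3 = 2
c_3 = 1
s_3 = 1
t_3 = 3
a_4 = 2
b_4 = 4
s_4 = 1
t_4 = 1.5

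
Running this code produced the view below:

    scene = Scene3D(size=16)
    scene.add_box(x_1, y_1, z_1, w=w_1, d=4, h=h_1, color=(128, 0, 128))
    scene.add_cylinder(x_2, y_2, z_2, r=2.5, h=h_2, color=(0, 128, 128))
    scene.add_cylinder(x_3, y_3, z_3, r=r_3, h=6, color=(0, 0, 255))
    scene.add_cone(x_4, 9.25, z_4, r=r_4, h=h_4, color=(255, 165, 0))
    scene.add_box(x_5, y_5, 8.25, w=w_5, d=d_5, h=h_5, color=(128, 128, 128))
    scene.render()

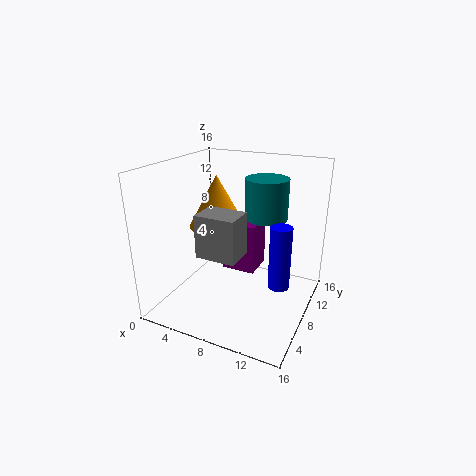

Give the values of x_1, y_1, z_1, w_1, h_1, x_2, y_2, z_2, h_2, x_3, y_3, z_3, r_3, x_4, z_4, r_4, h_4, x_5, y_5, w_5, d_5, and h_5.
x_1 = 4.25; y_1 = 11.25; z_1 = 1.75; w_1 = 4.25; h_1 = 6.25; x_2 = 9.75; y_2 = 12; z_2 = 9.25; h_2 = 4.75; x_3 = 14.25; y_3 = 3.75; z_3 = 6; r_3 = 1; x_4 = 4.75; z_4 = 8.5; r_4 = 3.25; h_4 = 6; x_5 = 6.5; y_5 = 1.75; w_5 = 4; d_5 = 3; h_5 = 4.25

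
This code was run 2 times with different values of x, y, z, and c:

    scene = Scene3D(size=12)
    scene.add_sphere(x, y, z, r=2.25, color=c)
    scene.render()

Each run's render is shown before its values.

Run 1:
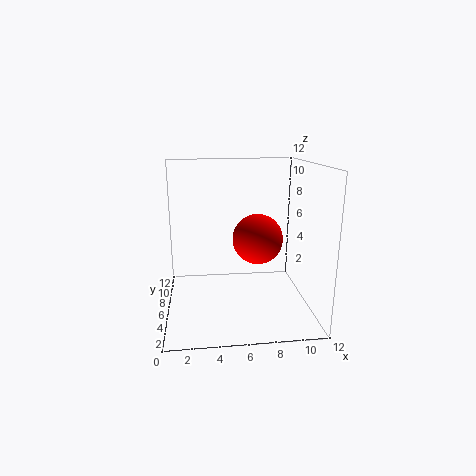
x = 8
y = 7.75
z = 5.25
c = 'red'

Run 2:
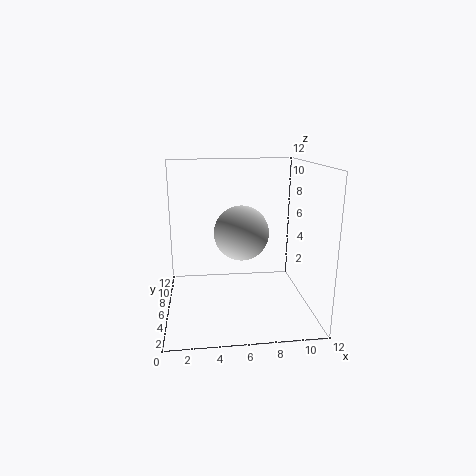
x = 6.25
y = 5.75
z = 6.5
c = 'lightgray'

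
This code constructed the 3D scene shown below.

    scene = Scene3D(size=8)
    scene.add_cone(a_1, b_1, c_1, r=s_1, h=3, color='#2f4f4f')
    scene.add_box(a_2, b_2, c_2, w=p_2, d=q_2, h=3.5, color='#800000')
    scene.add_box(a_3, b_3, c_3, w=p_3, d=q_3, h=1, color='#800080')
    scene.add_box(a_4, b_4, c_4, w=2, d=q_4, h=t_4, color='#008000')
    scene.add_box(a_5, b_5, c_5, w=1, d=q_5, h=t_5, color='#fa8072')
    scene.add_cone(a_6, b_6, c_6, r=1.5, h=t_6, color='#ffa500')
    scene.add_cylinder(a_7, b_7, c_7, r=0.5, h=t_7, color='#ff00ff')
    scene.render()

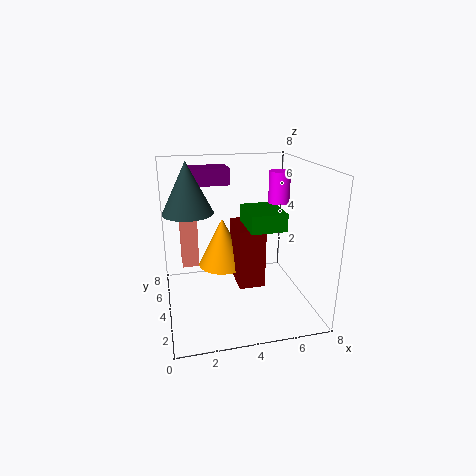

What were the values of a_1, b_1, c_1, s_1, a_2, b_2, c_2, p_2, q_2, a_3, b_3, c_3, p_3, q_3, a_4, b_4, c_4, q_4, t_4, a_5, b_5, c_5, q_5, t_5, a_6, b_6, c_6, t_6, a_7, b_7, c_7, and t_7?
a_1 = 1.5, b_1 = 6, c_1 = 5, s_1 = 1.5, a_2 = 4, b_2 = 3.5, c_2 = 1, p_2 = 1.5, q_2 = 2.5, a_3 = 1.5, b_3 = 6, c_3 = 6.5, p_3 = 2.5, q_3 = 1.5, a_4 = 4.5, b_4 = 3, c_4 = 4.5, q_4 = 2.5, t_4 = 1, a_5 = 1, b_5 = 6, c_5 = 1.5, q_5 = 1.5, t_5 = 3.5, a_6 = 3.5, b_6 = 6, c_6 = 1.5, t_6 = 3, a_7 = 5.5, b_7 = 2, c_7 = 6.5, t_7 = 1.5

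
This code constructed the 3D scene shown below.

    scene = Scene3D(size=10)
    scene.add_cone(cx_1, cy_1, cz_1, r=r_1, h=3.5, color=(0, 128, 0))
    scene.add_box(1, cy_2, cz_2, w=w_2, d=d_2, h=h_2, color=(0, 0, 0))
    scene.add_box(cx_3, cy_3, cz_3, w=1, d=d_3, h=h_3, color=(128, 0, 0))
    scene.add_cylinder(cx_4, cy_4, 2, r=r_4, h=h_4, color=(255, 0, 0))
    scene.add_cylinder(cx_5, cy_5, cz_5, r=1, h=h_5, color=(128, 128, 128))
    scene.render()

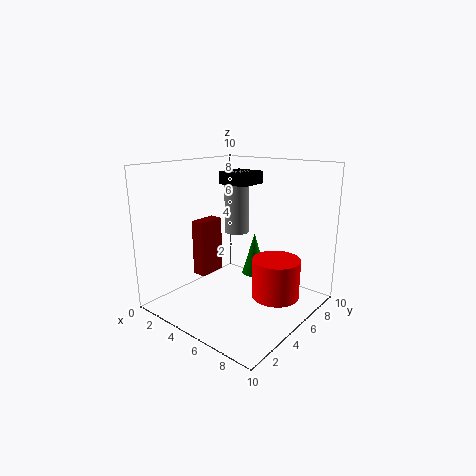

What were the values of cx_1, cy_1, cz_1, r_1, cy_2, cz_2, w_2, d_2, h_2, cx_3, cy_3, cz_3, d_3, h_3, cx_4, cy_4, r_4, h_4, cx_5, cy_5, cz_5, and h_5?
cx_1 = 3.5
cy_1 = 9
cz_1 = 0.5
r_1 = 1
cy_2 = 7.5
cz_2 = 8
w_2 = 2.5
d_2 = 2.5
h_2 = 1
cx_3 = 2
cy_3 = 3.5
cz_3 = 2
d_3 = 2
h_3 = 4
cx_4 = 8.5
cy_4 = 4.5
r_4 = 1.5
h_4 = 2.5
cx_5 = 2
cy_5 = 8.5
cz_5 = 4
h_5 = 5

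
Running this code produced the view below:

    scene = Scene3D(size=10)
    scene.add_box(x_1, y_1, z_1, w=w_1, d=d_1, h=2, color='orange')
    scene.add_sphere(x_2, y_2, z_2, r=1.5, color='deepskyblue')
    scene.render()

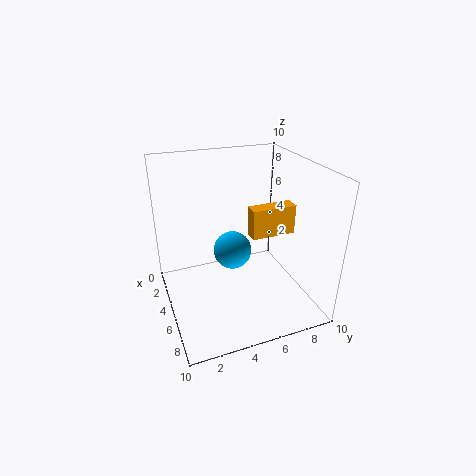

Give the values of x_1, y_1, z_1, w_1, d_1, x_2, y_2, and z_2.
x_1 = 5.5; y_1 = 5.5; z_1 = 5.5; w_1 = 1; d_1 = 3; x_2 = 2.5; y_2 = 5.5; z_2 = 2.5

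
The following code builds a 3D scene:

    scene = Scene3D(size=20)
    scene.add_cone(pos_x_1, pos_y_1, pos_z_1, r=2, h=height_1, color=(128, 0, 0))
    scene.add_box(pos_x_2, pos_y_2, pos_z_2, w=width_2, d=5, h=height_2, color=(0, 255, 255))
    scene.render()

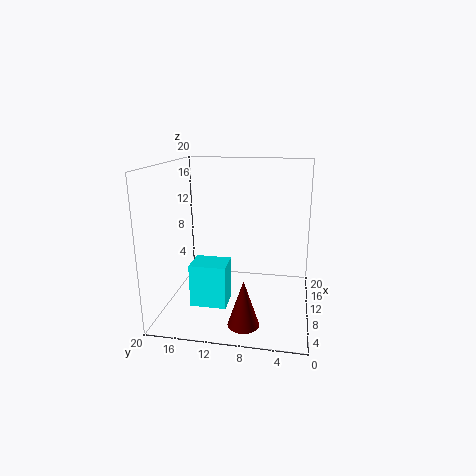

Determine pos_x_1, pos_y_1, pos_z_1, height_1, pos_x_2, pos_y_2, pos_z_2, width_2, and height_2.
pos_x_1 = 3; pos_y_1 = 8; pos_z_1 = 1; height_1 = 6; pos_x_2 = 6; pos_y_2 = 11; pos_z_2 = 1; width_2 = 4; height_2 = 6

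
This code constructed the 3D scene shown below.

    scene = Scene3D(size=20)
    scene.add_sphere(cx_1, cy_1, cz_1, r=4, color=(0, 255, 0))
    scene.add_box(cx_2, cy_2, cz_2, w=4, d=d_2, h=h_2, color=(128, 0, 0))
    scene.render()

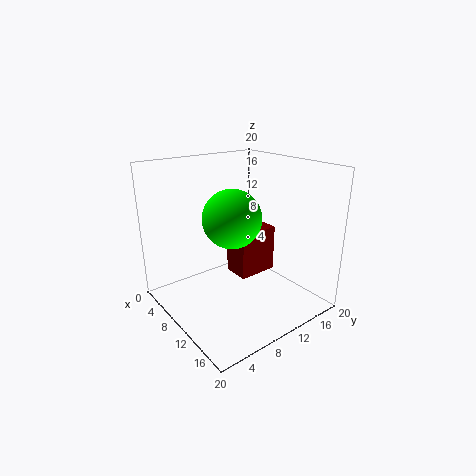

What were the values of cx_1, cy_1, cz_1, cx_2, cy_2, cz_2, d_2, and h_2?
cx_1 = 10
cy_1 = 9
cz_1 = 13
cx_2 = 6
cy_2 = 11
cz_2 = 3
d_2 = 6
h_2 = 7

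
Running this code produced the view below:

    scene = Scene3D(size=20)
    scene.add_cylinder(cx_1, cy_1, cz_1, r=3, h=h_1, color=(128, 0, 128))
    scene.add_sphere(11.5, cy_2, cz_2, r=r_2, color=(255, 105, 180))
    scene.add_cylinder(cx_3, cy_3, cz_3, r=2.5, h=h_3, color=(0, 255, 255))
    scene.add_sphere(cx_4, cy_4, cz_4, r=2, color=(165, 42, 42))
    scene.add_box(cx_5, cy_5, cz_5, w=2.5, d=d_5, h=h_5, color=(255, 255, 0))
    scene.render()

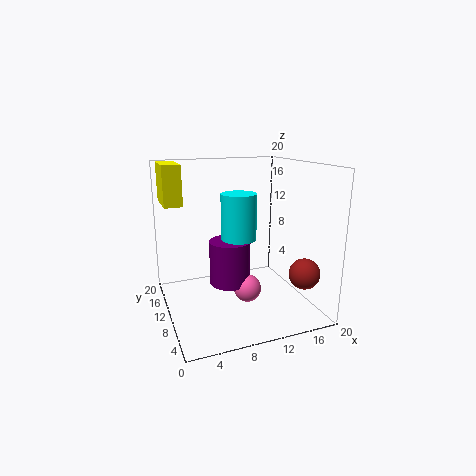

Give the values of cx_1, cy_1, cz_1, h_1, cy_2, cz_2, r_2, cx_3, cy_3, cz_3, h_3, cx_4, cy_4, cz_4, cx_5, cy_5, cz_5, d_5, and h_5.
cx_1 = 9.5
cy_1 = 12
cz_1 = 2.5
h_1 = 6.5
cy_2 = 10
cz_2 = 2
r_2 = 2
cx_3 = 10.5
cy_3 = 11
cz_3 = 9.5
h_3 = 6.5
cx_4 = 16.5
cy_4 = 3
cz_4 = 6.5
cx_5 = 0.5
cy_5 = 12
cz_5 = 14.5
d_5 = 6
h_5 = 5.5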